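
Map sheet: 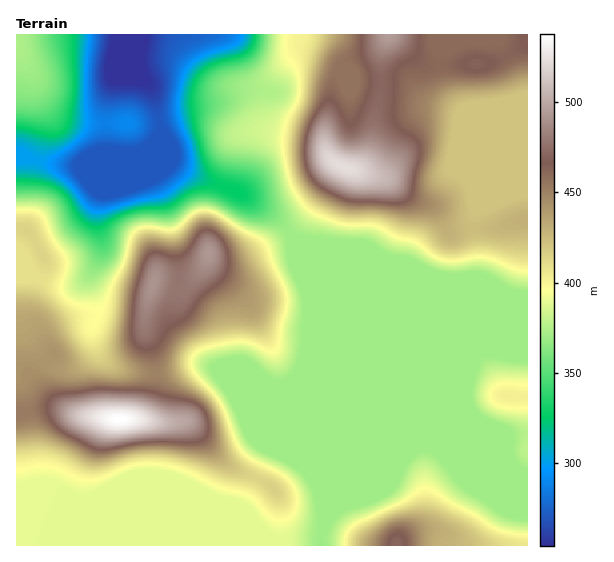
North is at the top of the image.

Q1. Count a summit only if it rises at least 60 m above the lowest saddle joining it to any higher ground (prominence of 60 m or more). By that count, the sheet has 2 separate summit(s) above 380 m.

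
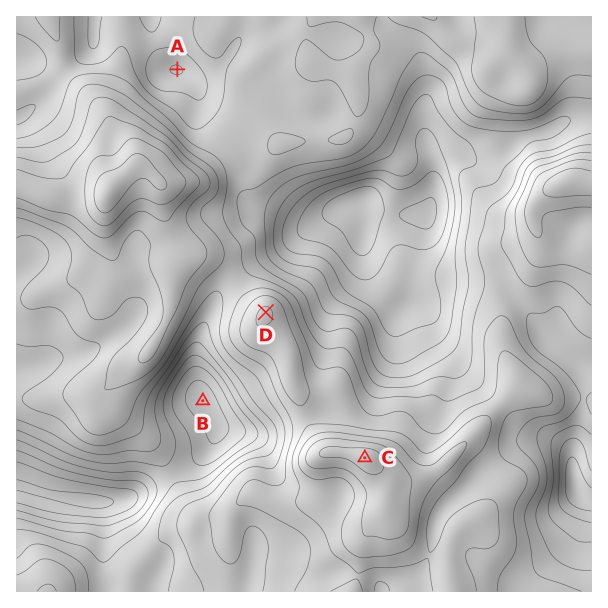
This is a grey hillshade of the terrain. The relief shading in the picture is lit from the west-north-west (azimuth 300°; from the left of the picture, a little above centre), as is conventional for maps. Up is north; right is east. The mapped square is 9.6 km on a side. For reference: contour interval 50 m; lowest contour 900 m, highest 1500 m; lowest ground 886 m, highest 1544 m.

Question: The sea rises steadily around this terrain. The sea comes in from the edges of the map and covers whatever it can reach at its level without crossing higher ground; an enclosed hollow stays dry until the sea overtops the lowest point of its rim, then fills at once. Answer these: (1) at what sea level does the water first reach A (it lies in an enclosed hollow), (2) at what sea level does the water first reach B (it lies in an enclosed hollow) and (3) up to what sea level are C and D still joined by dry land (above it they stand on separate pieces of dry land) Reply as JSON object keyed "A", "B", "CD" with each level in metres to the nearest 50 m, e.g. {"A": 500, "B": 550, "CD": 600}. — {"A": 1150, "B": 1100, "CD": 1350}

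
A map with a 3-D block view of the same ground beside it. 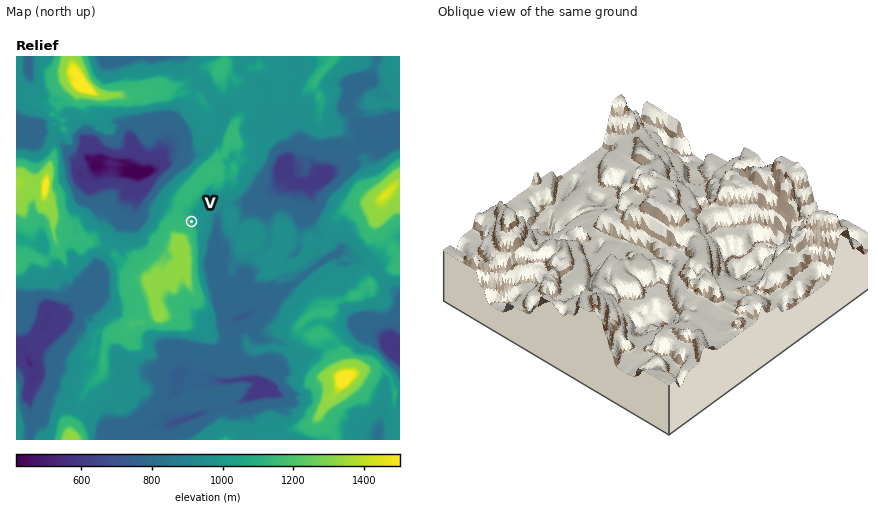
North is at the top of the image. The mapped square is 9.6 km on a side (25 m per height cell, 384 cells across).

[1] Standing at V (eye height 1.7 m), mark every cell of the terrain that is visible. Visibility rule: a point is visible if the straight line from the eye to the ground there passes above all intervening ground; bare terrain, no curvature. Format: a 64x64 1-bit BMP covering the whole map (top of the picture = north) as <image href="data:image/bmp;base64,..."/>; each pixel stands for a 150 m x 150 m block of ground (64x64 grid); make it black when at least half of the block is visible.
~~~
<image width="64" height="64" href="data:image/bmp;base64,Qk0+AgAAAAAAAD4AAAAoAAAAQAAAAEAAAAABAAEAAAAAAAACAAATCwAAEwsAAAIAAAAAAAAA////AAAAAAAAAAAAAAAAAAAAAAAAAAAAAAAAAAAHgAAAAAAAAA/AAAAAAAAAB+AAAAAAAAAD4AAAAAAAAAHwAAAAAAAAADgAAAAAAAAAPAAAAAAAAAPEAAAAAAAAA+wAAAAAAAAD/wAAAAAAAAP/oAAAAAAAA5/AAAAAAAAHAAAAAAAAAf4AAAAAAAABxAAAAAAAAAGcAAAAAAAAAf4AAAAAAAAD/wAAAAAAAAH/gAAAAAAABP/4AAAAAAAH//gAAAAAAA/n/wAAAAAAD8P/gAAAAAAfAf/gAAAAABMA/+AAAAAAEeB/7gAAAAAw/B//AAAAADj/AP8AAAAAOPGAfwAAAAAeOMD+AAAAAB882OAAAAABP5yb4AAAAAE/nD/gAAAABzecP/AAAAAHOxg58AAAAAe4EB/gAAAAD/AAH+AAAAAP8Af/+AAAAAf4AD/4AAAAA/xAP/wAAAAB3AAf3gAAAABaAP/eAAAAAAgBv/4AAAAAAAGf/wAAAAAAAL/HAAAAAAAA/8MAAAAAAAD/4AAAAAAAAH/8AAAAAAAA/38AAAAAAAH8HwAAAAAAAfwPAAAAAAAB4A8AAAAAAADgDwAAAAAAAGA/AAAAAAAAIDAAAAAAAAAgAQAAAAAAAEADAAAAAAAAQAcAAAAAAAAABwAAAAAAAAAHAAAAAAAAAAMAAAAAAAAAAQ=="/>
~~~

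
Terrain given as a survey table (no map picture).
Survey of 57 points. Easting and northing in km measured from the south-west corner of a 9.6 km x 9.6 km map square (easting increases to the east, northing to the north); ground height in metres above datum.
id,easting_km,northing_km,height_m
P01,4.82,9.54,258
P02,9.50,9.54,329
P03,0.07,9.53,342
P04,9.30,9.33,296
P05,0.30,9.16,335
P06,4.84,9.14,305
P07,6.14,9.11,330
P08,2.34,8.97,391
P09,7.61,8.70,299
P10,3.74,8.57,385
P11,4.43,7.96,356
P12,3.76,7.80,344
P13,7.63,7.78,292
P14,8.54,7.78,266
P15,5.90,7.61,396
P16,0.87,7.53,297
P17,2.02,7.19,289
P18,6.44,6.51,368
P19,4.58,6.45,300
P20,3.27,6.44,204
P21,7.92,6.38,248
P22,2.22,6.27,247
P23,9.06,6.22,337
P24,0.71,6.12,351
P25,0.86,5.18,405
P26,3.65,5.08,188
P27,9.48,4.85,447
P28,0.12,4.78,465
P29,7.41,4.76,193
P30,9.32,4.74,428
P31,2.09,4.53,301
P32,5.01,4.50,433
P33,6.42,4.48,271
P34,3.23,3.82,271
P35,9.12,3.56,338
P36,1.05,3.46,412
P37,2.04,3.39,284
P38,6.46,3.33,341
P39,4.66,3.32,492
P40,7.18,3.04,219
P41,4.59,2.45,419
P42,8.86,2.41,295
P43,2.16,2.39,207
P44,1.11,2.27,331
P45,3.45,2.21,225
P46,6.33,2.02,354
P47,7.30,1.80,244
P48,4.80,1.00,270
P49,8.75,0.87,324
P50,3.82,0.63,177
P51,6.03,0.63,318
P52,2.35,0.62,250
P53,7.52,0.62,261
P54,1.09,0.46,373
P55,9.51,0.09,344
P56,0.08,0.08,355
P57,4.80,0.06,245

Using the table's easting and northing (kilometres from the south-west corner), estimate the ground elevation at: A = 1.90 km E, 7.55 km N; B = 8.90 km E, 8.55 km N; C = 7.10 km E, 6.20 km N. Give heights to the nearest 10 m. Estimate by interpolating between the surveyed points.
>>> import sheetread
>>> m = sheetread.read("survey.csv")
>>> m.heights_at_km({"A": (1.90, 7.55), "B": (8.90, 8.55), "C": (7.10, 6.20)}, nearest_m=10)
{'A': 320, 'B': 240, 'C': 290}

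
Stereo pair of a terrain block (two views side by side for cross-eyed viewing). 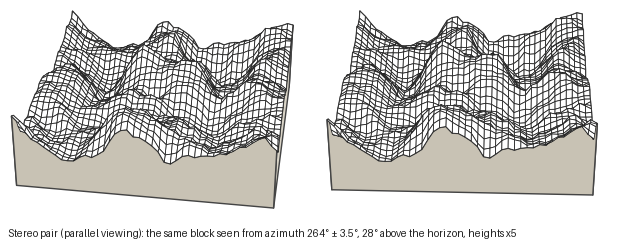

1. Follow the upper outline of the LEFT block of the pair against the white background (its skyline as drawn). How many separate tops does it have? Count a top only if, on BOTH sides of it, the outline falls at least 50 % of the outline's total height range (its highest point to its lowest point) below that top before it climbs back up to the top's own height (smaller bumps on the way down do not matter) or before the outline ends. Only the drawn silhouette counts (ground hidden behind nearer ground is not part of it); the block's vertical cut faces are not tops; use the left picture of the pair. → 0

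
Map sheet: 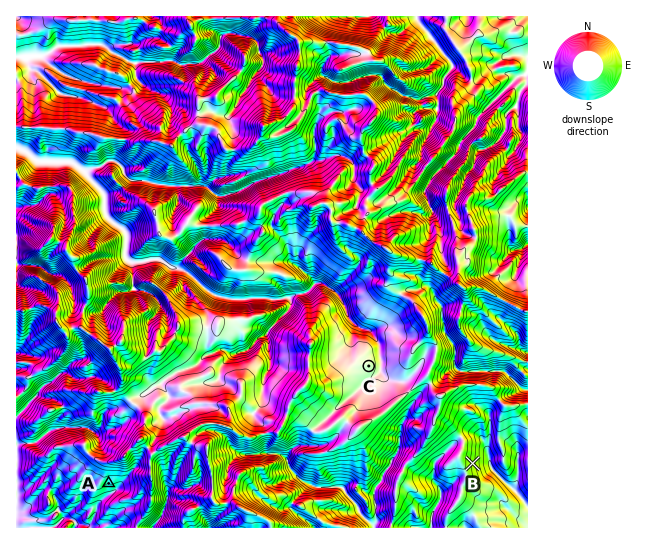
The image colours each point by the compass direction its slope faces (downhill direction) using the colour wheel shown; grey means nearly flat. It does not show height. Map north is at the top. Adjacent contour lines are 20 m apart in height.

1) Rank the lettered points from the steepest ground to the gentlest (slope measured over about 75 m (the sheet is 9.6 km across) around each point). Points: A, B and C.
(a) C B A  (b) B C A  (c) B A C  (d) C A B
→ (c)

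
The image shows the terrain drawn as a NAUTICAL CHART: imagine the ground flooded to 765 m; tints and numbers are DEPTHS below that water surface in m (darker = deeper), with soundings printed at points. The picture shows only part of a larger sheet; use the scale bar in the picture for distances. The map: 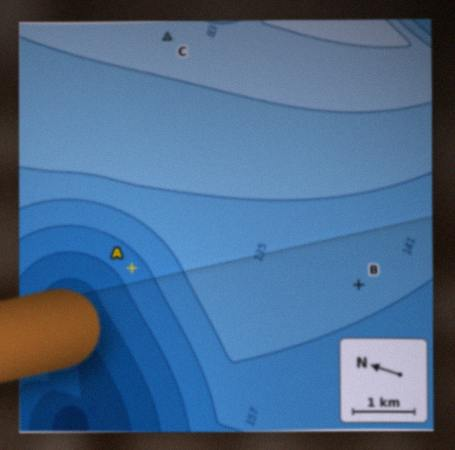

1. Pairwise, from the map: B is lower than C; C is higher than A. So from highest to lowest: C B A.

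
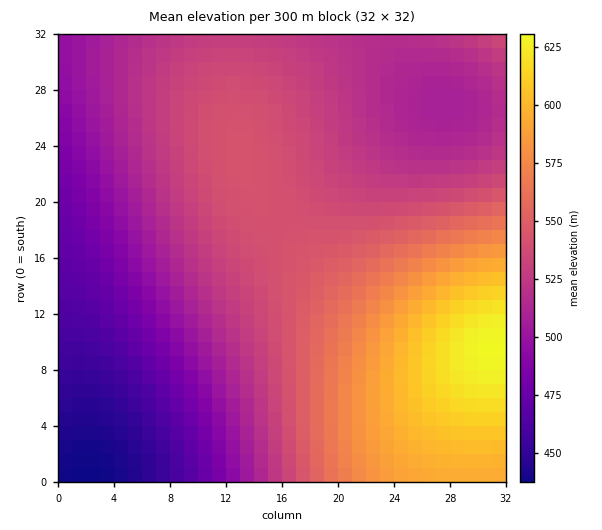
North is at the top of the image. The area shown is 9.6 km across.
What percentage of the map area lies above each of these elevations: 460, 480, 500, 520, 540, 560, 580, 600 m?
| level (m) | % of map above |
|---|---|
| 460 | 94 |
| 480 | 87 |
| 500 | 79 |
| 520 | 61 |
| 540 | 34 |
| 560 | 21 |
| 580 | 15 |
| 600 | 8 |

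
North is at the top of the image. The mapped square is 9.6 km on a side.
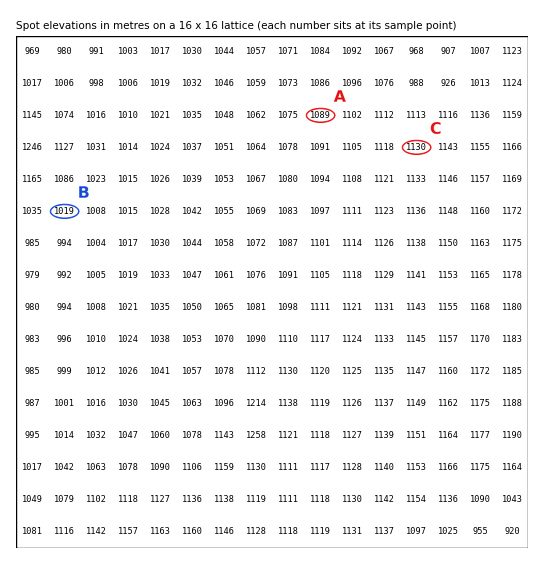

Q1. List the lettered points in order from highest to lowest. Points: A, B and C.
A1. C A B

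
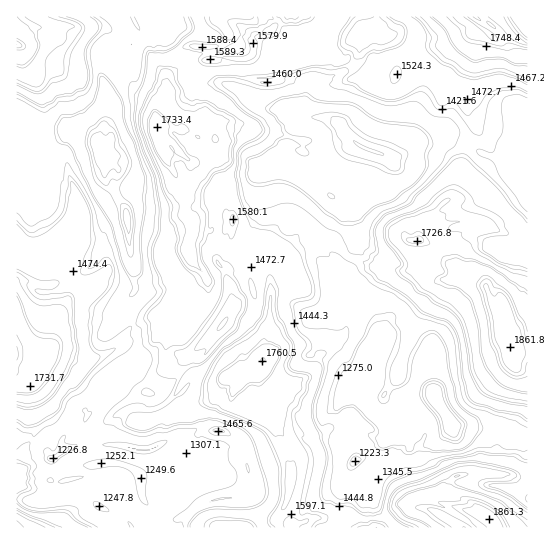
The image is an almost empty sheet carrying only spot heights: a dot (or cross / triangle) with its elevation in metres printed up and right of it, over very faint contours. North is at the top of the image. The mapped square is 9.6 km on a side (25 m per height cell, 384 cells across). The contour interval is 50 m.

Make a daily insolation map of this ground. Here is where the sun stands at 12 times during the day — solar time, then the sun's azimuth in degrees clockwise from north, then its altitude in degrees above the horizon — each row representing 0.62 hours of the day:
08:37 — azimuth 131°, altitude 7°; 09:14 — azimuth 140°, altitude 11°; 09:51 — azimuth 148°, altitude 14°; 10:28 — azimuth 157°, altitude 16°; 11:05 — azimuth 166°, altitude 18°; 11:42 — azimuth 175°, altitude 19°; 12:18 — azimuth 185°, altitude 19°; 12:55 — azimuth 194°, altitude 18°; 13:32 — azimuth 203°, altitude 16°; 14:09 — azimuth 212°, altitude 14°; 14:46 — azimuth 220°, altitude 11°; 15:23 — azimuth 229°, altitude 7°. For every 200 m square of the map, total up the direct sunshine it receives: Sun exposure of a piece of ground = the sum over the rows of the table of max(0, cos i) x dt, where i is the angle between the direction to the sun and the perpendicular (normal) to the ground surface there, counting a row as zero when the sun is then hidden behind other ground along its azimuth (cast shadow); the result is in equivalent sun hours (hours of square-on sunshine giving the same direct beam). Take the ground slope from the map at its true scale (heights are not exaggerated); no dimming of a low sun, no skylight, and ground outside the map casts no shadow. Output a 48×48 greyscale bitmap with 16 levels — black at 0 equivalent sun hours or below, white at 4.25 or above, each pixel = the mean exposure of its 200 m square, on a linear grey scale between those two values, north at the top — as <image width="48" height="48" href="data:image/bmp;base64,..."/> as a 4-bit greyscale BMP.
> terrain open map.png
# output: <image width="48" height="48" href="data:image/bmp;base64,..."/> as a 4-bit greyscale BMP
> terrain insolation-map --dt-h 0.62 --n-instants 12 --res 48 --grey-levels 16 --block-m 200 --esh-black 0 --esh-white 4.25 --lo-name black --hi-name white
<image width="48" height="48" href="data:image/bmp;base64,Qk32BAAAAAAAAHYAAAAoAAAAMAAAADAAAAABAAQAAAAAAIAEAAATCwAAEwsAABAAAAAAAAAAAAAAABEREQAiIiIAMzMzAERERABVVVUAZmZmAHd3dwCIiIgAmZmZAKqqqgC7u7sAzMzMAN3d3QDu7u4A////ABMQQgRmd2d2RTMyOIZpyGru2v/sxFt0QgAAETI3dVZlIQAAI2YwFFMAXMmmFoYxEAAAE1eGY1ZlQQAAAjd0IAARNEQREAAAAZMiRWZmZGZmVDERFFeHUSNEMQEkMQAAE3VTQiNWdGZmZVZlR2Z4hVVlMAAAAxE2llZWeEIyKoZmZmZmd3Zod1FFQgAAABIhEwNBNqqZlUZlVnZmlpRmZmZEQxAAAAAAEEWJRGUhJlFYhmZ2mIdTVFdyAAAAAAAAAmd4iHeqrLuHd916m4dERVUyAAAAAAABNO/Ih3d53N//6DTf6XZFFFZiMyIQAAA0Vpi+h2ZpUzV3jO/7d3d1QTURNEMgAVeM3f/olmZSEQA2e9mWZninUwAUhUQQOd/t//+8u3ZlMiI0Vnnad3epdjJFVlQBeJv833fKu6ZmZmhmZX18+2ZoiGVVTLeamIqeuXeKqKp2ZmmEQzNne4QTd4ZWVod3h5jK/YZpinu3dmZhASETZ6YRN7pmRHdmd3mKeGZniGJad4iIMREQJWd0N3p2Q3lmh3iIZkUiVWIiZqqJhCABEBNDNHe2VGqIiIeXZVIBRVZVVnZmdiEQIzMiVVaYaHfcind2ZVJFVWdmZoZmZ1MjFTRFVmZ8uHe+y3iGU1RFVmlmVSVmZnQ0RVRmZmZpqXy66IiGRDIAFWumMzJmZ3VYNnfMdmZniNrMiMhlNDREFGanVVh2fKWHZEZmZmZo3pyr7YgwISEiVTR3Ilh2qkemc0ZkVmaMqehjVmIRASRWZlEkE3h6xCZ3ZmZkVmd2ZWd1dUIAAGZmZoQjJWd6dHh3ZmZGZnUiapdlAAAAE2ZmZndDJUZlaGZ2ZmQ1dmVWm8+0MRESREAlZmVjFERneHiWVCA1VlVXdiAlZWiYVBABVnUzI0aYZ1aVACVGVBAjIiJGZmVEVDQyNmQjRVZmZFQjIzRlMAECEAFGUxETQWZUVkI0hWindURDVWZTEUQxAAADeFNFI2ZlVSIlVVmXeFZkNFQRNVVDEAARETZSNWZmUiIBRXmYepdTAAAUVVVUMhASIlUiVmZmQzMhJqu3yM6GIiNFZVVDECEhRlEkZmZWYzNDWLydVXiIlmaIZkEAATJTEhJFZmZ1MzNGebhkJWabrZZmZSEUeXREMTVmZmZ0E2RFi6dFh2Z56clUZCW7l2WHZop2Zmd3RXp4mXZUNWaHZUNEUkuHmr23d6d2ZmZ47IindkITVlMiEhRWacif26l5m6h2Znz7ichmdDFDEhAQNmVnvd7YqoeN+4mGZv67/ZhqZCVTABETV879yqrf3P3Ih3jLm/vLmaaJUzVTRSFIq7l4Z6+neXq3d4iM75d7t2e1VERFZqzMqK7JmlNWZnd3ff//+/t3dkVVVGIUa+3up3ed7Mc2ZFZ6+s7M/6qIl1RVVSEnp0EBl2d2dzEBJGacjbnOqkVni5dlVSABIieGaXZmZkIxADZmqc/86jR2eop2U1QhEmlUSbh3Z6ZUQ2apqHg3USAkITJGRmZUiJW9YX/9d4yGjqy9rZOHIw=="/>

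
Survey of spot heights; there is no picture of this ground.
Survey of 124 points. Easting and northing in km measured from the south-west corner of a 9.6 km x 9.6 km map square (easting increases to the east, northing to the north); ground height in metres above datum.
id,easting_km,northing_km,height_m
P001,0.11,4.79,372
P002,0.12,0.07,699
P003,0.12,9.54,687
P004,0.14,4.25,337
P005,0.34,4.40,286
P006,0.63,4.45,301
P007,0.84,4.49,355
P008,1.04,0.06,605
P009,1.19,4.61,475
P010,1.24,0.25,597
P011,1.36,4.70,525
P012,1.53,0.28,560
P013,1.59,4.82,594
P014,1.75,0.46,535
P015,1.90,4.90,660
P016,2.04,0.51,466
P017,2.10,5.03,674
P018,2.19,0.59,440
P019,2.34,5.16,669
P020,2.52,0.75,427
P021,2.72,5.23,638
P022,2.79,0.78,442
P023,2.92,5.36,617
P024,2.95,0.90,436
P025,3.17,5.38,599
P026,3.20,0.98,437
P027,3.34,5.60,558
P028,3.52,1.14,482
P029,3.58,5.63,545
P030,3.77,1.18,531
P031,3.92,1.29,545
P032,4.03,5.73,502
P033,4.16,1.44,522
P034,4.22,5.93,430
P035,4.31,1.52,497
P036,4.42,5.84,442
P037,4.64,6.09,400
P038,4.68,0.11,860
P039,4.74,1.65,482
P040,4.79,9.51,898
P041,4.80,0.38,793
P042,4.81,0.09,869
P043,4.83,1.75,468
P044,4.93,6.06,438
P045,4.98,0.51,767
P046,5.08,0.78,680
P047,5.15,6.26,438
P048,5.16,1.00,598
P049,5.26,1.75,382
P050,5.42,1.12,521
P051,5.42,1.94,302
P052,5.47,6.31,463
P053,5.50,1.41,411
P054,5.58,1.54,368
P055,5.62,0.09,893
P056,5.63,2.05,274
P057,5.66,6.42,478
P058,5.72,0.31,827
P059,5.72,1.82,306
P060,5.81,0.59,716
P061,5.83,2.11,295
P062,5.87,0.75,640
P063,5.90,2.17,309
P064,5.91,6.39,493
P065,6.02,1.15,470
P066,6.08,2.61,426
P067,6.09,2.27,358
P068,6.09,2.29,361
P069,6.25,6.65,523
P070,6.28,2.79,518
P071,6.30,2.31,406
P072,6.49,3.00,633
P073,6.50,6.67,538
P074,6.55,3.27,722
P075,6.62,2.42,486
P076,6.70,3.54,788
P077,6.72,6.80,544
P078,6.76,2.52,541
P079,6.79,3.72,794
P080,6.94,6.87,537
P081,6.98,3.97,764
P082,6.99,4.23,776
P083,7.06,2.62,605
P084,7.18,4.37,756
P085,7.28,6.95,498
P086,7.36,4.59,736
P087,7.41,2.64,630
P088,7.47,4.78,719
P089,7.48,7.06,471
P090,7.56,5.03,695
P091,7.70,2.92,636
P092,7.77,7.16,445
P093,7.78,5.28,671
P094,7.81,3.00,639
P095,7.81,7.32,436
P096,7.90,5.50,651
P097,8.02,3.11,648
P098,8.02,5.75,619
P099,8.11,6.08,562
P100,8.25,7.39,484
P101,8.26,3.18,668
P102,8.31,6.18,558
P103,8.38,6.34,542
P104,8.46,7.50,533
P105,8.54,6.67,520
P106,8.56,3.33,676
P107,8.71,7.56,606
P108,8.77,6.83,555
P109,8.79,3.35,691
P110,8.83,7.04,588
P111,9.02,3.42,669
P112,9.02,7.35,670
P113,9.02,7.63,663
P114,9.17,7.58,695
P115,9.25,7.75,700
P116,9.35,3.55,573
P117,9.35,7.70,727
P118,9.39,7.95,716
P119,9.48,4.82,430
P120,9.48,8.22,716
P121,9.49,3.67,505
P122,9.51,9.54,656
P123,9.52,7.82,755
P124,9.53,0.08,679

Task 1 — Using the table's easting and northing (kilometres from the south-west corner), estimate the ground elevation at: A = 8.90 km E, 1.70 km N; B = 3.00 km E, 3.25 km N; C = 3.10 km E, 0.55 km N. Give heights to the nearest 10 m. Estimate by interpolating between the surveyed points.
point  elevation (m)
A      780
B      710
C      500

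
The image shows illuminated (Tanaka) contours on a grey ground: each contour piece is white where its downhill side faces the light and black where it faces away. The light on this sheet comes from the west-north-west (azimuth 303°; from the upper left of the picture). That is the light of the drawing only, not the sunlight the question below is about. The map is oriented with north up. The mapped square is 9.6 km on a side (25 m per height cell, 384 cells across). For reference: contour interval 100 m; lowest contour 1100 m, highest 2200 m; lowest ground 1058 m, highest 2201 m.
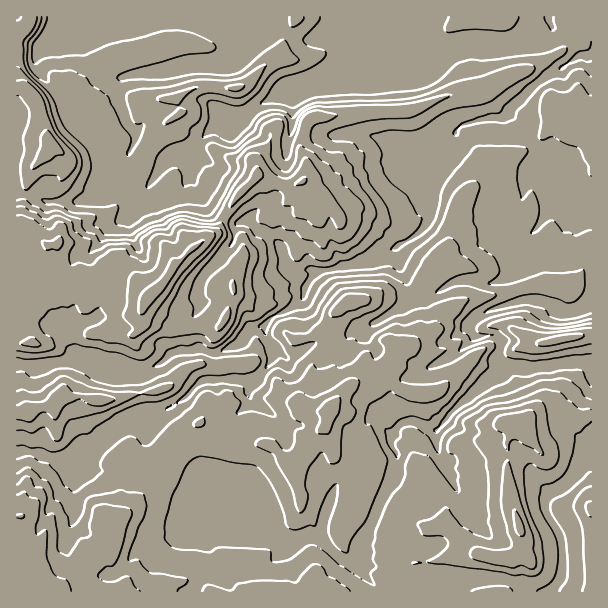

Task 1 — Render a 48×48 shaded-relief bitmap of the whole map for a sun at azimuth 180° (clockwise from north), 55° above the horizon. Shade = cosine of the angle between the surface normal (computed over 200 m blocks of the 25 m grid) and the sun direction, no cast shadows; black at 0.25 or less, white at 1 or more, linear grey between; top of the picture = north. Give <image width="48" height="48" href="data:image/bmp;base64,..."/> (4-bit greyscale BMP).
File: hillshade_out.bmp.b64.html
<image width="48" height="48" href="data:image/bmp;base64,Qk32BAAAAAAAAHYAAAAoAAAAMAAAADAAAAABAAQAAAAAAIAEAAATCwAAEwsAABAAAAAAAAAAAAAAABEREQAiIiIAMzMzAERERABVVVUAZmZmAHd3dwCIiIgAmZmZAKqqqgC7u7sAzMzMAN3d3QDu7u4A////ALuom6hoiaq5iIVEaJh3es7t3Muqvf/LqruonMuYmZmZiYdmeIh4m7zd3d7u7/7LuruYm83JmZmaqqqqmXeau7q8zd7u7uurusqpmbzLqqqru7u7upm8y8u7u7uYi8mrurqqmKzMu7u7u7u7zLvMy7zMzLlonLecuruJmKzMzLu7u7u7zcy7zKvLvKirvHasy6qImIiavMu7u7u7zty7zJq7q5q7u1i8u3eHmGRorMy7u7u7zcy7zLirqpu6uWq5iFVnmGaIrNy7u7u83bzLzMibuZu6qJvKZUVZqpmZq9zLu8zM3b3cu8qrqLu7ub7tlVaLu7urqszMzN3cu93su7uqmMzLu97syKvOy7q7qbzM3d3cmt3cu5qZiszMvO27uu7u3cqqqZzd3MzKmb7LuoqYeIq8zduavP/u3t2pmXrNyqqYuq3Myq2puEibzMqbze7t7v7sy4aLu6eKzLvcu87d7WNWZ4mru5m97u7e7upoq5abu5iqvd3u7cQRASaZhmVYqGV6ve2lVmeKhnVazdzLzMxiIyNndXdTRDNFZYzKqaxmVphnu8y4ec3ZZTI0Z6umVpvMyVe9zN2zVpqXiay7p4zcq6mHev/tvN7v7bd4p1iWmXmYeJzdynaszv/+7u7c3v//7e3d7IV8zKqpdpmru5M5zN3u/6mb3d3e7e7u7cqaqavLl0VYqpdYynMRN7q83Lqs7dzLrL3qRFnu3YRGirynYyEAALve3cur3cy6ms3chUWe7tqGZ73aYzWKlbvN3My5rcy7u9qruWQ1iaqalmm7uqvd28zLu7y6iczLu7mZi5QQAUV7zJiJmbzLvMzcqqy5ZrzNqKqpnMtiABR4vcy7qIqpm7zcuXiXWJzc15qpzu/duGaHirqZu6qpmrzMuWISaHjMy3d63v//7cuFaJmZvKqqmruJhlEAIiZWiVSN7e7u3d23R5qqrMqqqaYzI2dkEAAACIjO7u3dzMy7d6q7u8uqqkIgFHmpZBAAGt7M3dzKqqqrqKu8yruru0aYmIirmYRGVe7s3cuph3mruZvMy6u7zL3e3LusyaqJc37tvMqYZomruYq8u7u7zM7t3Lu7ypqalkrJWKiIeJq7unmru7u8vKzuyqu5zJmaqVd1RXZ4iqu7vIiavMu7vKncVqu6rdu5piNYh0VXiru7qqiJmrzMzLmkJ6u7nO7aUxBbp3eImszdy6mJmazd3bpyerurqt3beGE4lszd3u7u3cuYiKvN3bt1q7usy73LvdcQMlm83e7u7u3cqKvMu8xXu6qszLu77/5yRAASNEVove7u3Im6qcYpupmod2ed7u3LqmREMzMzR7zN7sd3iFBJmaq4ZUNGdVrN3cu6qqqYZFd5zdxlZyF3eKzdzLl2ZTS97tzLu7u7uYdlaKu6VViHeIq83d3dzKZry7u7vLu7u6mYdWjMqXuqqpiImrzMvMqIqaq7u8u7vMu7upmK3ZzMy7qZmImZmruqvMu7u7y7vN3d7cuazK28y7uqqYiJmru6vty7u7zLu97u7cyrzA=="/>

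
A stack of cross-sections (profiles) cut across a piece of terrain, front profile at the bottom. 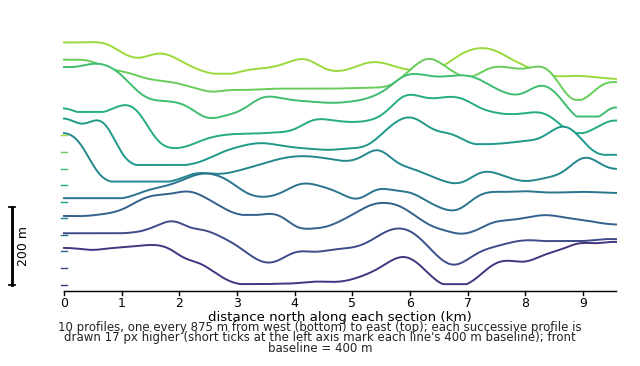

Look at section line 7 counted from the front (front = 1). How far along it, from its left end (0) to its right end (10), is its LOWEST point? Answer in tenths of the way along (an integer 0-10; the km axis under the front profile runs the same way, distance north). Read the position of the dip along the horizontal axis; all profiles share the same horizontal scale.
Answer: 2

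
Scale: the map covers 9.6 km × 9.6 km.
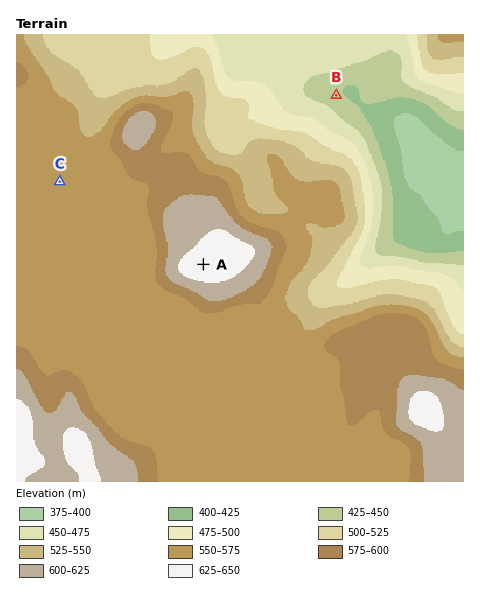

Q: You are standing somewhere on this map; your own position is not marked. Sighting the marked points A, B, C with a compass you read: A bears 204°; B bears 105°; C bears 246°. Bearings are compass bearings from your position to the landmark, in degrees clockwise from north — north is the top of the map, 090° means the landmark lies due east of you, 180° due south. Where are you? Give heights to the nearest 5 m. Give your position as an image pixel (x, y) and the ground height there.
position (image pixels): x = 285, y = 81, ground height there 465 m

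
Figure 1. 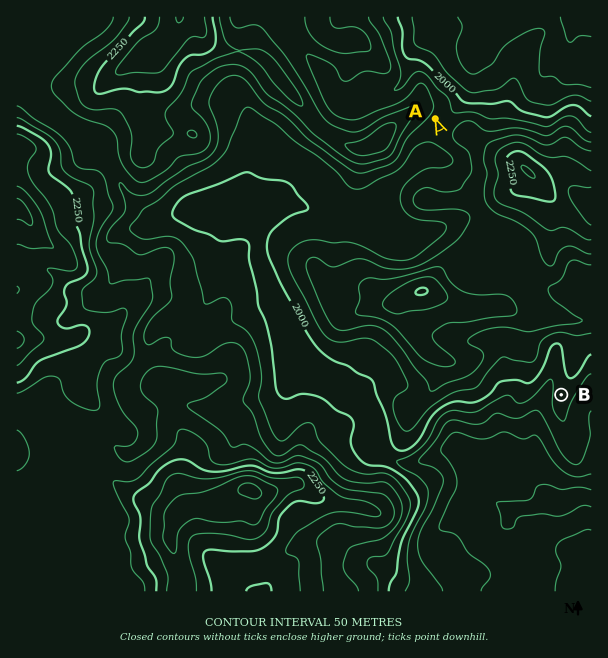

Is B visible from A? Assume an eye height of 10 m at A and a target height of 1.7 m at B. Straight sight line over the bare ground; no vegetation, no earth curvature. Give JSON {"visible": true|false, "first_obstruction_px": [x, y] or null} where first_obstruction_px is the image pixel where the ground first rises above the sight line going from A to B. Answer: {"visible": false, "first_obstruction_px": [459, 171]}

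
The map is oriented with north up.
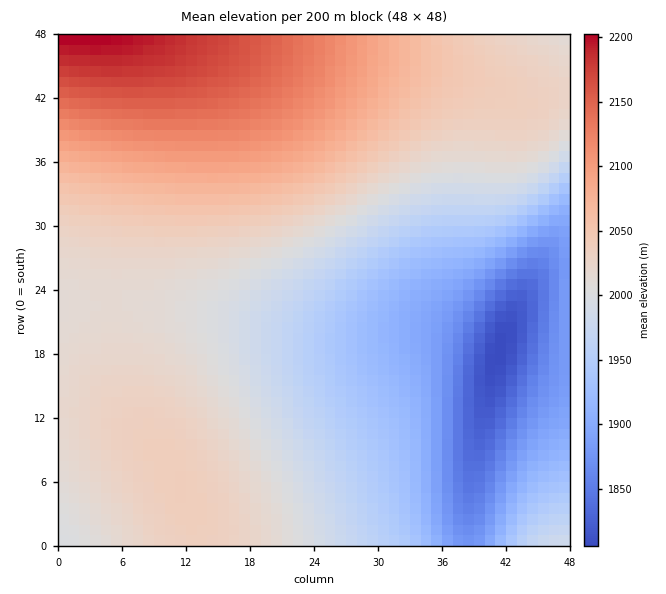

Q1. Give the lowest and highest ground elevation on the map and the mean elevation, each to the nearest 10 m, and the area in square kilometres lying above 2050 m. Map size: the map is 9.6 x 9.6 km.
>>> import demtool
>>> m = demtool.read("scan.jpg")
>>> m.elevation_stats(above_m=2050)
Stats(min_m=1800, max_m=2200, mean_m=2000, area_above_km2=20.6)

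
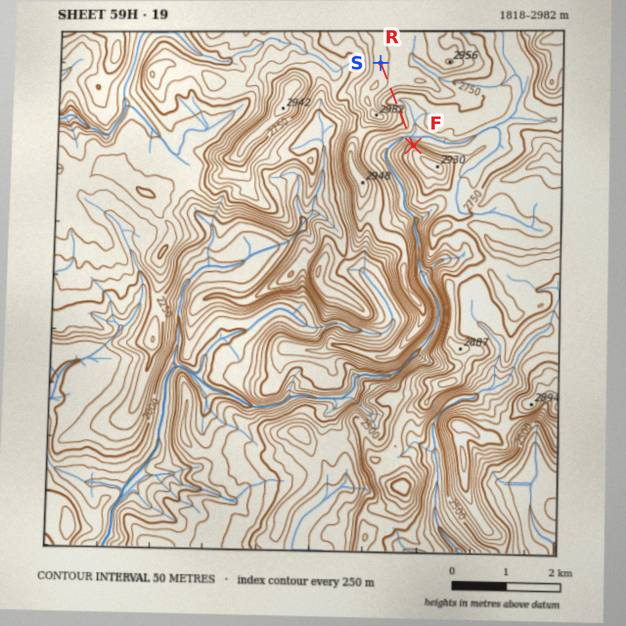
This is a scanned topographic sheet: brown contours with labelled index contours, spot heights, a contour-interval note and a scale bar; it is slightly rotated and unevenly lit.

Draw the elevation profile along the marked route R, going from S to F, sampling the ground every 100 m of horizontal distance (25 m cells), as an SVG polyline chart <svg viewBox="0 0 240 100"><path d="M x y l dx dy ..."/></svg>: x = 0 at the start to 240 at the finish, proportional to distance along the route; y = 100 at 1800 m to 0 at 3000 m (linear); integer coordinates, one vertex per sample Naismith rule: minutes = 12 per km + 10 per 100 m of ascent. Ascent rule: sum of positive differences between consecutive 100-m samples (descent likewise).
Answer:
<svg viewBox="0 0 240 100"><path d="M0 6l14 0 15 1 14 1 14 1 14 2 15 7 14 5 14 1 15-4 14 0 14 1 14 1 15 2 14 4 14 4 14-8 12-7"/></svg>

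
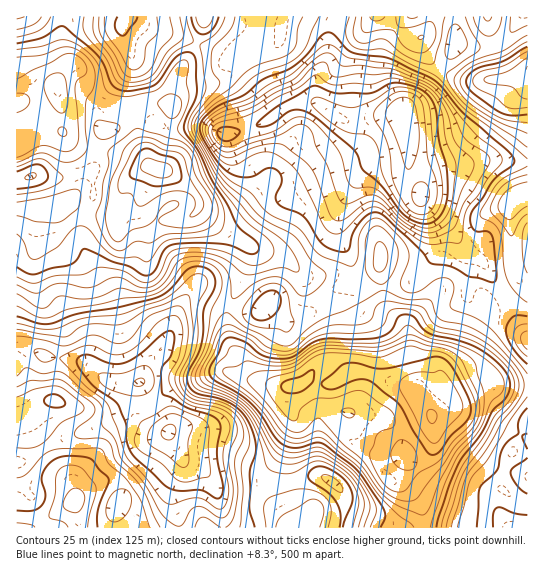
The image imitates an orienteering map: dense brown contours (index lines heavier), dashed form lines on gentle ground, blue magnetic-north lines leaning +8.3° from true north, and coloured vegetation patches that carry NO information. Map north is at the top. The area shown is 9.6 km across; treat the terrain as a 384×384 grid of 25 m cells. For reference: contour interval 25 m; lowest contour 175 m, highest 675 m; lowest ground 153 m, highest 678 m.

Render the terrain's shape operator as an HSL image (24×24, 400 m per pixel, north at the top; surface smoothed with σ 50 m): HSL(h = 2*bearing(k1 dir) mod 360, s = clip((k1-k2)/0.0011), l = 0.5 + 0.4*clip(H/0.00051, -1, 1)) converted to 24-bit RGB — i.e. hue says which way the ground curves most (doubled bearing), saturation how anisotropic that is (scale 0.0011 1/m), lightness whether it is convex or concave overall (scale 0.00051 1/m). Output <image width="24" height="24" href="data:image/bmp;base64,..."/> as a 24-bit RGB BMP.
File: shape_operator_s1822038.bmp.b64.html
<image width="24" height="24" href="data:image/bmp;base64,Qk32BgAAAAAAADYAAAAoAAAAGAAAABgAAAABABgAAAAAAMAGAAATCwAAEwsAAAAAAAAAAAAAmFie3EbPl8RxgMFTI0pe1L5/SrKwUDGDj9+UOhOFy0V0bKmKd6+BxImcnoXIBiJgtolMvEgZla9C6eeKOllvQWOAWrGdWppof09rRHRkz8ql0ZirIyxij/aKRi+aQompxsFwIQcsw6Vdobx9YohjcMCF0m2vMAEyeh8TyvSWhNKo0b2IVpWEK01pW4VPhUBJb02WgIS4o8Cdp3uAf7zkadzWljuVQ1V0g0g8SxhimMuMwINomXsoY4IHMgEEMBAXh++quO/JwmSz2JliqZ5bH0RLQ4aSepC0R4pDJqE0da9aw3aZtM9vMi5PiIBchC6DfF6QPWyxfLJ9shNN6HdLtIs+JA93tfjwjO/InoRfXDRX9MmgrWRUQ4plJnVZM2BRiYSXn5ZpVW8rRYYf0pFMiTZtS10oLU8xhHBCP202QxMfqTwu5OPBt7njJJP/ftnCdHmRo2SYgDuR4+i52nmzg8iDLGp4HqGen3KptnOemrjas9rvPTjNqTbd4oXUXw9bh20QJiMNNTYVZehxpeibqHpURpEsYWo8fWxOYjk+ZLdsnMiWyJPC6snnyCDAHXtNc2+9oLHZjtCaiUg0aBMTOF0cvB9xmQH/+dL0g2TmtfX/oOrzu7PkrIHImn3Ublm6UHqPcZvGn9G/iWeSpd6TqSes4p3Ng5DibclBaG4up3AYVRMmpG9GR41cHq+cEF+swJrq5tL5csvZcvTxPFfs/7T1iG/Lm5rciKTlaGK6ZqherY/Lqd6ZWCfAyvDfhkrFaj8XZ1EeyKdIPGCAq7GZia6IK3ZfGzhHNGY17uGTxu/SdX4xFCQPLZ0b9M+ZSzrosSfLsjjWs+3Iadbaz3HLpHTKr1QxWTggpFevi8eRcppETWg8dJtEn6tNeVNKECY0UpxeiP9Nn7UdbSJcqTxuHHUakqAgdWQ0XEQwYXc31vZ6K0AgcVopjEYsrz8wpBRiaq6fhL+WuVvEmoe4a5WuxTQ5cJczCXBoL8qw0pZ844c3DiUXik0spLhTRpJKXpR/WXWnXuaJxTk72SNpRndCjFVgoGefskuvpbp7hn5SWIVjhaaJh0WCw1+m4OvYLo+mDiUfhn8u5IllmUB9J5uCls6UYpetR32BmUgjhsUYIkUpt7Fjr4LBX5WojSeJj9yIpqG8mH+7haq9lEOevj5iT86q49GhcSBaQClGLZc5nLtmosHMW7zWecWpYnSudSep0XmK0sKoS4K1R6eoj2xZgU9WUDmIz+yYl6FkkopriolTWSx46OW7SFuZ2mNpqDyma7S4W+Hdh+PfoL7Udna+oHR7S1JuSiOPwtewvOjObJ/xeCDv1D20tHNOSi9y2+54faWok36eo2+uI2C84tunrV2xPJ6yoYPq6sXrYeLMU8SvYnVTe0lJq21ZUYB/IFV1yua8rO6iJRAvPBA0uTJ67afTpFXY5cJllH/hun/cypbGIzJ12JpnlFlUul0/IFIesfuucLfhkDKmiDxcc3xXkKhzgWqFL354hutHy0cSOBMsFhwphr5OQpWO1q3V8cLsFjMAVkkMiJ8hOE2GP2255IfJpa3eu+7qc/NxGBKHgSFxp3GMl6yxf4qejXCEXH90j7I4iTM0cjyPKypwisplO3pdSrQ/votMpHbnJ6i1kciAM5S1Mny6h86zpuPX4K7H1fbcDQAznVPNx67Vq3J/ildWjpx4dWenqo6Gb3OYMiN8oFCjtaddenpBXl4ihnwiuHegZ2+/x9iyLlVvI0cZcNkXfUEUyu0AZ08AKQoPIkwCN2wT2EqOrqrTcb3NhTB3sq9wlWWWLRhTkGuPtXx4mENOlHVEW7JHXKGEilpqttR8UyWDg5/VZHfVaziu+efS8BOaHzFvR5UsGmoSBlcJwtQaRAkPjoA4srcpRlAmKCBAaDU2pzkfvYlTntrViInLuFu3snbDx5xgP7VpDO+mNUrj5Uz37LJ5zW/ZtXz2kZDRrWm3XI81F3Eemj1edJFXu4twdSlGJBQPGm0qm93p0Nzrcse7bIK0bIeodn223Hu0wOzhS5+oEBIjIks5/NbPb7OdSz52z3a8w2bJwpGhNp9/GXCVxVxqiWFFniGljLDdmv/qANLyp+HtvI/z4ZLunnKweFqhsuOSvXxIiCl/XTODOpqIodMk/yEDOG0+V4FhlGKpzKPD3KPeDiGA1WXBlcrLM07Qw9vik9qACyUqdGoLG08CKqE5amRLsVxFzKAy0dAzLB5BW318dlNebTJj/tCzOtO2VoeeVWGNsqKCpG9tMlCoLEjH66CqNuivOqnX8aOpHAxOv59/kNiBFXJT"/>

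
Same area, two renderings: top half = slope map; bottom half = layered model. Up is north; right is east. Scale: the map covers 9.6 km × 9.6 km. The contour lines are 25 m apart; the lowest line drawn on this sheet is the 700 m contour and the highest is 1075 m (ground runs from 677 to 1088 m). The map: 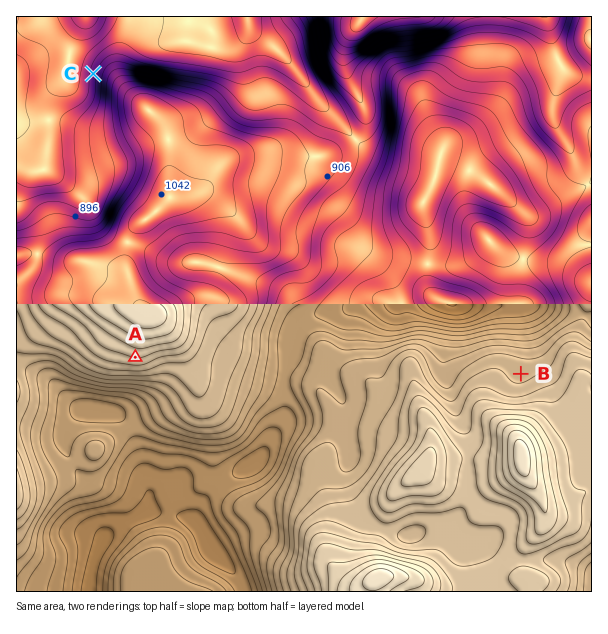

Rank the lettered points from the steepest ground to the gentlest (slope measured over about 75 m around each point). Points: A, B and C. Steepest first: C A B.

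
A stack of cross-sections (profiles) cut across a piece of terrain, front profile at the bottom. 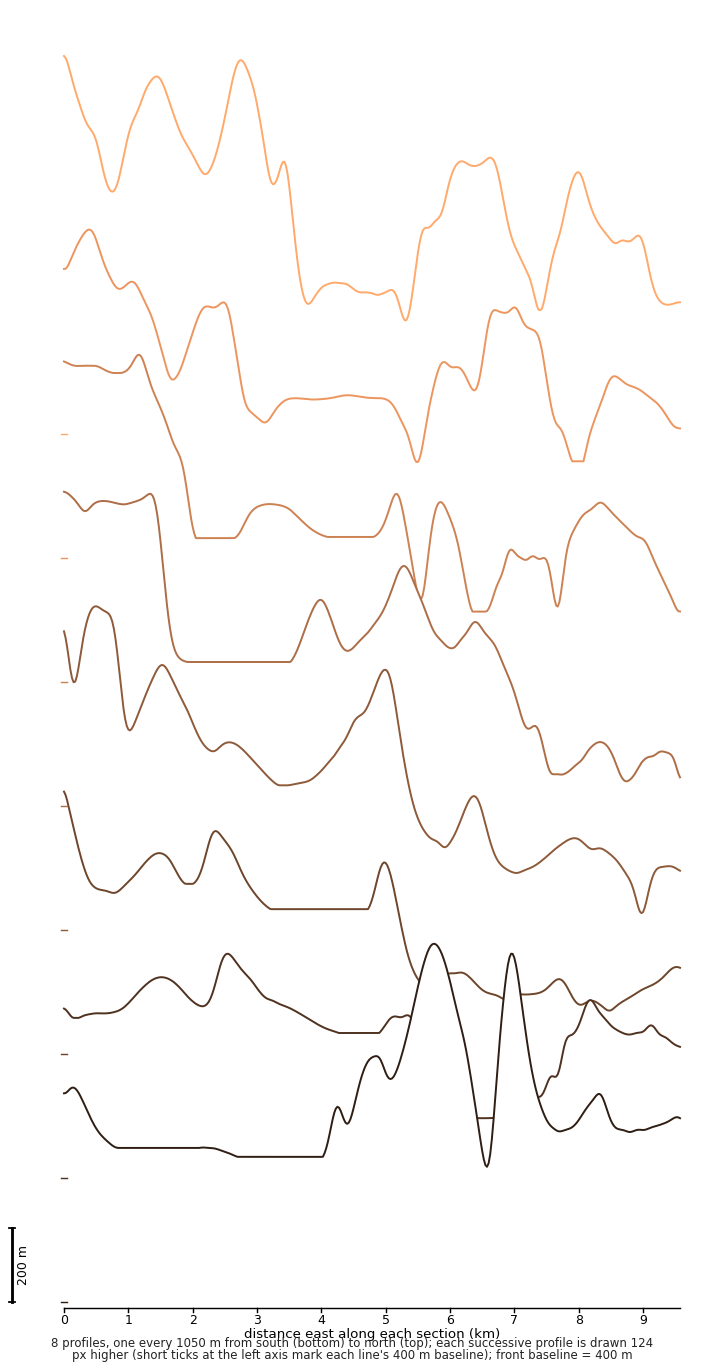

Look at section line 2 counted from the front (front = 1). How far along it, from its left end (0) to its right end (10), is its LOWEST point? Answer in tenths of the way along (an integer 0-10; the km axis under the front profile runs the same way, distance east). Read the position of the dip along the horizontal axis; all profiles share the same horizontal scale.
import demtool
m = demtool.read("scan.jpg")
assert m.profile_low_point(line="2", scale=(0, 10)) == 7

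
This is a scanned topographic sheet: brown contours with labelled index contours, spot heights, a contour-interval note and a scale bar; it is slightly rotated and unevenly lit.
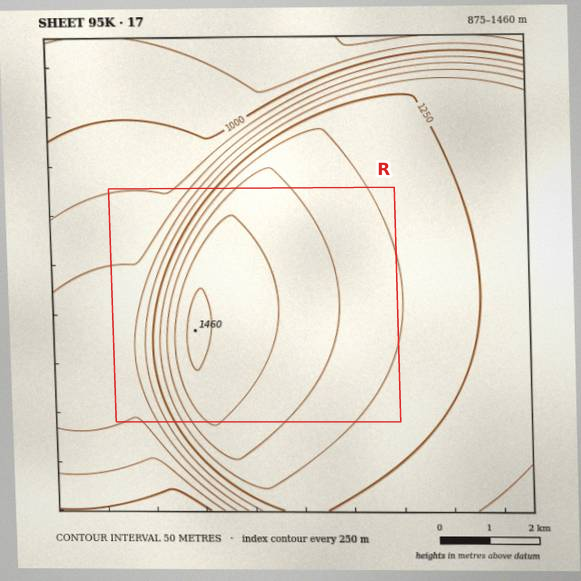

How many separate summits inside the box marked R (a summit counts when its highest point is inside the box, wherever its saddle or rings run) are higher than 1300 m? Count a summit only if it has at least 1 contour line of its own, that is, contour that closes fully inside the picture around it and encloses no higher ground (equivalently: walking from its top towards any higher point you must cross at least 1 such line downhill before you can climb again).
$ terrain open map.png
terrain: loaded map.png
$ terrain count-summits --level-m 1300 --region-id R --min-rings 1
1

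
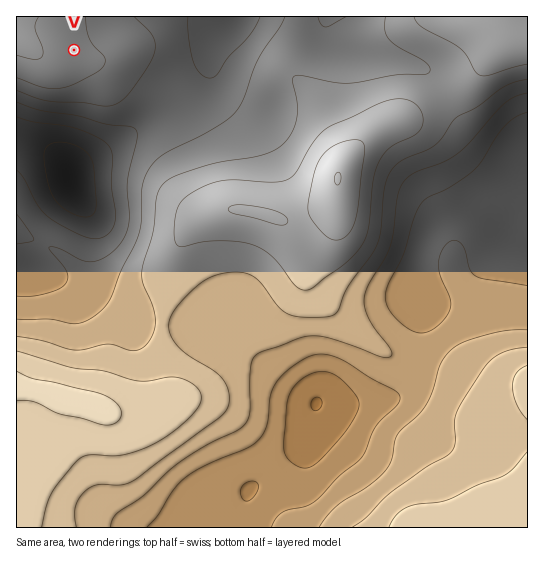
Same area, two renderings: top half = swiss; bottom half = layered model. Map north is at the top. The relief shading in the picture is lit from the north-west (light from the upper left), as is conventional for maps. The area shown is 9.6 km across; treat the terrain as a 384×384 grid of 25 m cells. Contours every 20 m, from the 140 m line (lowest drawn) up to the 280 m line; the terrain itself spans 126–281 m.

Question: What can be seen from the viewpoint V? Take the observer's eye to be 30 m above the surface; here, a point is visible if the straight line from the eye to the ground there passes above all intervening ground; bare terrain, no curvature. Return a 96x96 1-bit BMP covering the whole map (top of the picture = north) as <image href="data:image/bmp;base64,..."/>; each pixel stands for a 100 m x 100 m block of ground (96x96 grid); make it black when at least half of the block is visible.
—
<image width="96" height="96" href="data:image/bmp;base64,Qk2+BAAAAAAAAD4AAAAoAAAAYAAAAGAAAAABAAEAAAAAAIAEAAATCwAAEwsAAAIAAAAAAAAA////AAAAAAAAAAAAAAAAAH///8AAAAAAAAAAAB///4AAAAAAAAAAAA//gAAAAAAAAAAAAAP8AAAAAAAAAAAAAABAAAAAAAAAAAAAAAAAAAAAAAAAAAAAAAAAAAAAAAAAAAAAAAAAAAAAAAAAAAAAAAAAAAAAAAAAAAAAAAAAAAAAAAAAAAAAAAAAAAAAAAAAAAAAAAAAAAAAAAAAAAAAAAAAAAAAAAAAAAAAAAAAAAAAAAAAAAAAAAAAAAAAAAAAAAAAAAAAAAAAAAAAAAAAAAAAAAAAAAAAAAAAAAAAAAAAAAAAAAAAAAAAAAAAAAAAAAAAAAAAAAAAAAAAAAAAAAAAAAAAAAIAAAAAAAAAAAAAAP/wAAAAAAAAAAAAD//8AAAAAAAAAAAA////gAAAAAAAAAAH/////AAAAAAAAAB//////gAAAAAAAAD//////AAAAAAAAAD/////+AAAAAAAAAD/////8AAAAAAAAAD/////4AAAAAAAAAD/////gAAAAAAAAAD/////AAAAAAAAAAD////+AAAAAAAAAAD////8AAAAAAAAAAD////8AAAAAAAAAAD////4AAAAAAAAAAD////4AAAAAAAAAAD////wAAAAAAAAAAD////wAAAAAAAAAAD////wAAAAAAAAAAD////gAAAAAAAAAAD////gAAAAAAAAAAD////AAAAAAAAAAAD////AAAAAAAAAAAD////AAAAAAAAAAAD////gAAAAAAAAAAD////gAAAAAAAAAAD////wAAAAAAAAAAAH///4AAAAAAAAAAAH///4AAAAAAAAAAAP///8AAAAAAAAAAA////8AAAAAAAAAAD////+AAAAAAAAAAD////+AAAAAAAAAAD/////AAAAYAAAAAD/////gAAA4AAAAAD/////4AAD8AAAAAD//////AD/8AAAAAD/////////8AAAAAD/////////8AAAAAD/////////8AAAAAD/////////8AAAAAD/////////8AAAAAD/////////8AAAAAD/////////8AAAAAD/H///////+AAAAAD8D///////+AAAAADwB///////+AAAAAAAA////////AAAAAAAAf///////gAAAAAAAP///////gAAAAAAAH///////wAAAAAAAD///////8AAAAAAAB///////+AAAAAAAA////////gAAAAAAA////////4AAAAAAA////////8AAAAAA/////////+AAAAAB/////////+AAAAAB/////////+AAAAAH//////////APAAAf//////////A/AAD/////////////gAH/////////////wAP/////////////wA////////4D////4D////////4D////8D////////4D////+D////////4D////+D////////4H////+D////////4P////+D////////8/////+D//////////////+D//////////////8D//////////////8A="/>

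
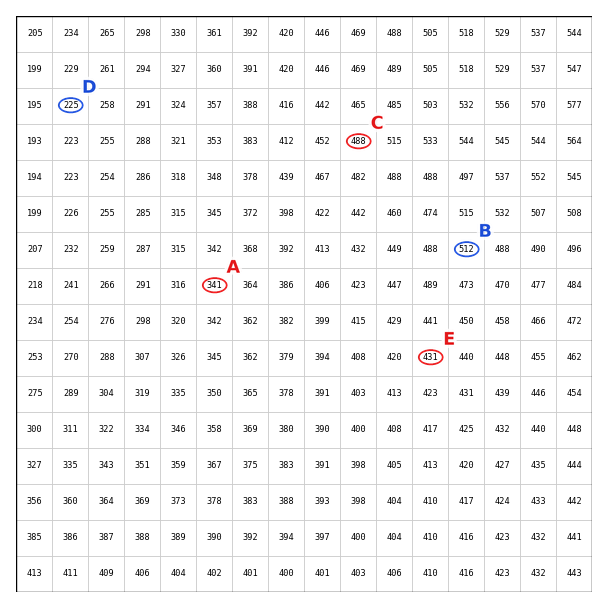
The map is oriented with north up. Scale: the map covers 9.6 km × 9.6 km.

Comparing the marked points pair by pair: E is higher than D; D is lower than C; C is lower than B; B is higher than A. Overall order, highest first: B C E A D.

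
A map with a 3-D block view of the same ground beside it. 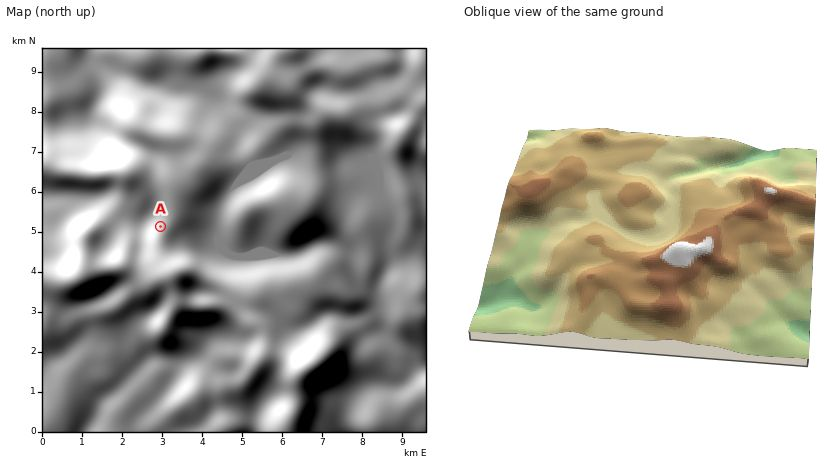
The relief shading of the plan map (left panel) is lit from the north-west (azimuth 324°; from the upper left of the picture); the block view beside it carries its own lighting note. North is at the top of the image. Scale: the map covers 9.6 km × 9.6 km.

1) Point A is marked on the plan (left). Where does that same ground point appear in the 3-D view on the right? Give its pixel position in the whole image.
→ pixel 638 261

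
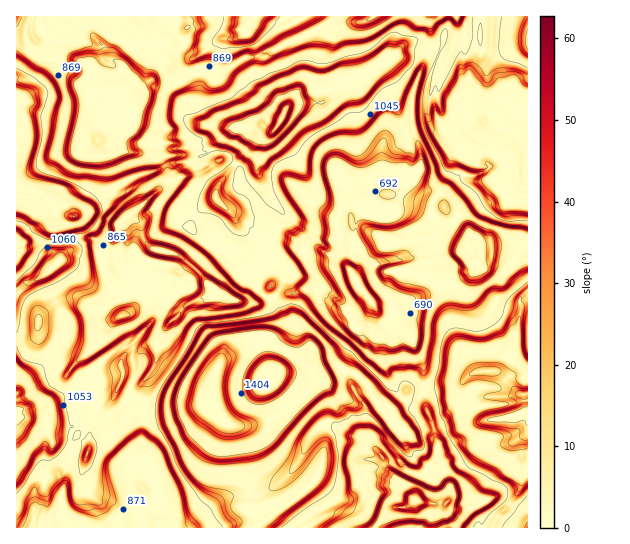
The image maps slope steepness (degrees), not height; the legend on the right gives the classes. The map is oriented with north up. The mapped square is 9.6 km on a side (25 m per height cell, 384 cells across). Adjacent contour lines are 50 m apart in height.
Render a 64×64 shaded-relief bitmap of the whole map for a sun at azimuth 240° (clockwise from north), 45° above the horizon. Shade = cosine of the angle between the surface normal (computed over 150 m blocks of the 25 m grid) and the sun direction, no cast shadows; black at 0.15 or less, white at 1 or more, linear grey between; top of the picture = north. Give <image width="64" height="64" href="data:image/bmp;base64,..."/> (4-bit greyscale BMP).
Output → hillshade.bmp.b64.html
<image width="64" height="64" href="data:image/bmp;base64,Qk12CAAAAAAAAHYAAAAoAAAAQAAAAEAAAAABAAQAAAAAAAAIAAATCwAAEwsAABAAAAAAAAAAAAAAABEREQAiIiIAMzMzAERERABVVVUAZmZmAHd3dwCIiIgAmZmZAKqqqgC7u7sAzMzMAN3d3QDu7u4A////AHiaqqqruqqqqqq+7KvuypdoqqhnqpZqp0IUhVyJqqqYRpqqq8yqqqqqqs7rve26qoaKqph5mVWGMkeHnKmJqpolm6rey6iJqqqq3sq+7KqqqWeqqYeJVGZVi5rNuJmqqke7iu66hniqqqvuu97bqqqqp2mqlUh0aEbeut3KvNu6mbpa7al0WZqqrP7e3cuqmZmqholzWZRHet667s3u3cp4unntqWNpqqqt/u7LqqqZmaqoV2Jpc1nN7pbf7+zO7Caam8upU4qqqr//66qqqqmZqqlUQXmFfe3Kq87tze66RXqqurlEiqqq3/+7u7u7qpiaumMSiZe93Kmr/s3u26qFWrqsuFWKqqvv/c3cuqqqqHmrYwOZie7rZ5397tyqqqdqqKyoh1iqrf/97su7uoaIZ6piFIqc/9uUbv79qru7iZuUepmadZrP/+/ru7u6qFZlmWNUaa7/6UGP7+uqzbtGmmN6qaqoa+7//8zdypmadVV5Z2R6z//FA8/uy7vd3VV5c2qqqqqrzf793u26dnmWVViZl3vv/IAnzv283dzMhUlzWqqqqqqt/v7uypU0eallVpu6u+/ZIVbe7M3bqqpzSWJqqqqqqq3u7uupQViaqpZXm5ms/qQFWu/rqod4mkJpQnqqmZqqrd7u2qcUl2eaqWarqnzqYEmM7tqqmZq8FIUEmqqYi6mdzdzapSdRSIqqp2iXnbUDmqveyqq7vMpHQEmaqpaaqIu8zcuUNzOJmrqqlDfMYDqpmt7Kqqu7hYYUmYqql4q3irqtu6VHRJq7y6qBOrcBapmK3cu7u7l3USiXmZqXe8d6uqu7pkdViq3sqkB5UAF4ZVrcy7upd4kCiqhmiJeMyGe7qbq4RXVq3+uoE3MAA4ZljN3aqYd4mGiaqWR5mJu3Nqq6q5hFiZrduqUTEgAmZmWs3dqpmZqEmImqdWmZmoVIqruqp1eaq7l4kgARACRWVr3dypiJqmKHerqVSJmZhVmrrKqWaJqqgzdQAAACaIh7zdyXRGeKYoZ7ypQ4mYeYVpi7uUQ0RVQRaEAAADmaqqze24VWeJtidozLkziYd4iFaKqDIREiITeYEAADmYmqrN7LmZmpuoR2ncqBSZZqu4lnqVQzIzNGiHEAEyeWWbqr3bqIeaq7qIesyUJ6qZrcqpiZZDM0abuHUwFTWVFtyqvduGRoqqy7ibuoVpqqq7qqqYZ2d43v65hiBoZVA9/KvO24d4qqm7qJqql4qZqqqqqqqlWc7u7Il2RplCAc/bzd7bqqmZh4qruYqqqWaaqqqqqpRN7u24m7hXlhEH/s7tzLqqhWdompmstnqoNZqqqqqZdL7v2qq7qkNyIi3+7sqqqqkyeaupqbq6doclqqqqqYZs3v2qqqqnBFFTjuzbmaqqqBSbvKmLu6uUVSeqqqdER93v6qqqqpEYU3nMvNy7uqqTB6zcqp29uVNTKKmZYUne7v6qqqqpMHlFirrO67u6qmJarN26re26iIM4hndI3d3u2qqqqqg0mYRaq+7KqqqqdGqs7bqv/dyZp2c0d53c3uuqqqqqqFaqc2qs7ZiaqqqWWM3tu73u7LqWUwSJvN/cqqqruqqqqGZzWry2RXiaqqhZ7s3czu66vKdABJrO7cqqqs2omqqpNFJqqoZ3iaqqmqze7bu9yqq7h0Eya93byqq97GaaqqQGdGqpmqqru7mavv3uy8qqqql0BHRGvMyqqt7FNpqqcDmWSKqqqqvMuavf7f67uqqqlxFZmFaLzKur3WJpqqkhiqQoqqqqq7zLvP7O7KqqqYdQF4iJhoq7ubrJVJqrpgarkimqqqmqu9vP7O7KqqmEMhFFRGeId5qszKl3msuES8phSqqqqqqs3u7M7aqqpjFDESIjRniYVr7sqomc6XistRJqq7qqqqzf7M3suqqmM1EiEkZ3ZWZ73cqZq77qWLuDE3vcqau8vf/+3bqqqqhCI1FIiYiKuqrN26m97suWioQ2jeyIrdyt//26qqqqqVMkQ3qaqr3brO7KrN7u7IdmlVm7upit3J7/66qqqqqqcxREaZqqzLqr3rvv7O7cplVpdpu7qJzKr//KqqqqqqpyJERZqqqrrKvuzu7u26zYNGeqmrmJq7rP/rqqqqqqqmJDVEmqqqrMvP3dy9qIqsxSaXebumWaqt/tqqqqqqqpU2RUSKqqqtzN7KqJhnh4yoJHqFiqlmu63tuaqqqqqqlkZEQ3qqqqy83cqZiHZnmrhESKhoq5ipbeyLyqqqqqqnNVMieqqqq83bqZl3eImppnUnmaqWirdM26zKqqqqqmMmQQOaqqqq3MqHZVeZmaqHYSmqqqdYqErMu7qqmaqpNGcBJaqqqqvdyoh1aauqmGZkeaqqqnWaV72rrKhpqYVnYRZViqqqzd7KqpmquqqIh2d2aJqqqGd1zau7hFmHQmMTiWNquqzu26qru7vKmHd3hzNod3iqlma8qslkeHVFAWmpRazKzuyqqs26zKmqiIh3eJd3eImpVauqqXiJiIdYqqqZq7vuuqqqvN3MqJuIiId3Znd3mZYlmqqqqaqZYpqqqqqprcuqqqqs3LvMqYaJh3VGd2Z4dUaZqqqqqplRmqqqqpq7qqqqqqzMu97GaYeamImGVYhneGaamqqqmVKZqqqqqqqqqqqqu8273bhWqoeKqpdmZohCJpl3uqqZZImqqqqqqqqqqqqr7rrMyXV6qod5ljNIZDJXZ0faqpmH"/>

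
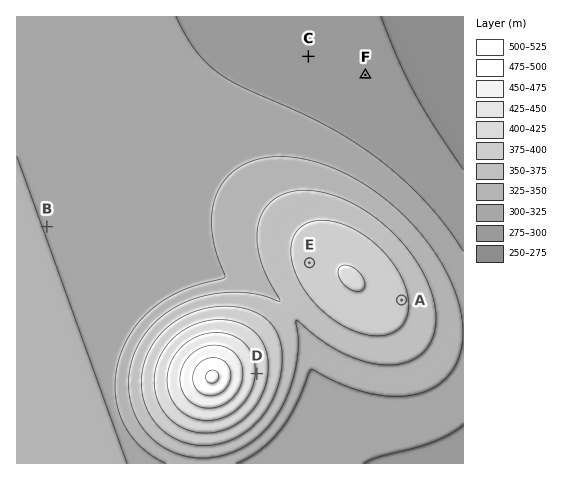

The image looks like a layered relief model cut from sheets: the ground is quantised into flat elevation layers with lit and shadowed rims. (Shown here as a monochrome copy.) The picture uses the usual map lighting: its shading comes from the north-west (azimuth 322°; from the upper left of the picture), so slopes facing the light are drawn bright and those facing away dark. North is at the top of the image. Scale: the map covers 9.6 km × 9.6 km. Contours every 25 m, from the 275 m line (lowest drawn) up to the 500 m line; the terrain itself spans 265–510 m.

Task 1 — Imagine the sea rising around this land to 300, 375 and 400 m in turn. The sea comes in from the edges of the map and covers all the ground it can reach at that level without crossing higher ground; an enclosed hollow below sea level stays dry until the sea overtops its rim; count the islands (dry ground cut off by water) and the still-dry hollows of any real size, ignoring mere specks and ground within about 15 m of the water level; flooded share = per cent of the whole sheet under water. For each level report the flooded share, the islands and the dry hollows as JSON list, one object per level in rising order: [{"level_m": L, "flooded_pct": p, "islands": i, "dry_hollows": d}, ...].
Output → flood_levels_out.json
[{"level_m": 300, "flooded_pct": 17, "islands": 0, "dry_hollows": 0}, {"level_m": 375, "flooded_pct": 88, "islands": 2, "dry_hollows": 0}, {"level_m": 400, "flooded_pct": 95, "islands": 1, "dry_hollows": 0}]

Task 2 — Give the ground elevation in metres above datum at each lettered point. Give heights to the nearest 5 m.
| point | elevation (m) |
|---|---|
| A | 380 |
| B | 325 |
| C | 285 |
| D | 420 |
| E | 385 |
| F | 280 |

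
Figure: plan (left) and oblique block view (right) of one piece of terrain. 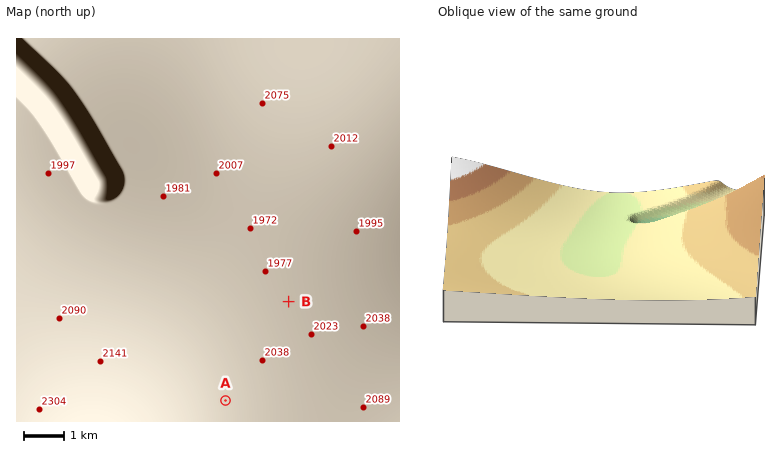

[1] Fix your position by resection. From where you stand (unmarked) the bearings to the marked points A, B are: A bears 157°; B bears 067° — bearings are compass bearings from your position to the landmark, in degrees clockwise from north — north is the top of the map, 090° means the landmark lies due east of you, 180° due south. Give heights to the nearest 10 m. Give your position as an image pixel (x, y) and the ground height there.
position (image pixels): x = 200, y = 339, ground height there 2030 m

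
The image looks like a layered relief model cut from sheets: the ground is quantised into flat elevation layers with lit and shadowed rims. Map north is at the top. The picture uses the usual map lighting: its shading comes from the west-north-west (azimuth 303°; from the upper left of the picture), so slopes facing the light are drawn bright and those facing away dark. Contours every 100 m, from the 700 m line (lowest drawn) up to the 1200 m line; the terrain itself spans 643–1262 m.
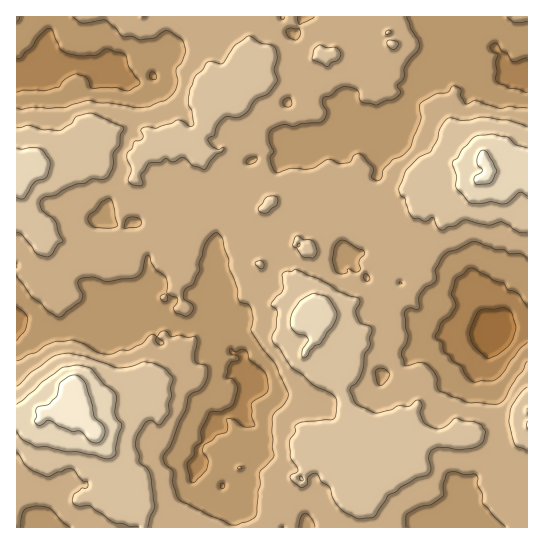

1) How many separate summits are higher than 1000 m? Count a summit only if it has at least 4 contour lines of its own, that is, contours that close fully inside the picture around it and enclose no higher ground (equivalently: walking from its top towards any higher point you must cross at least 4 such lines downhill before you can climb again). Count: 0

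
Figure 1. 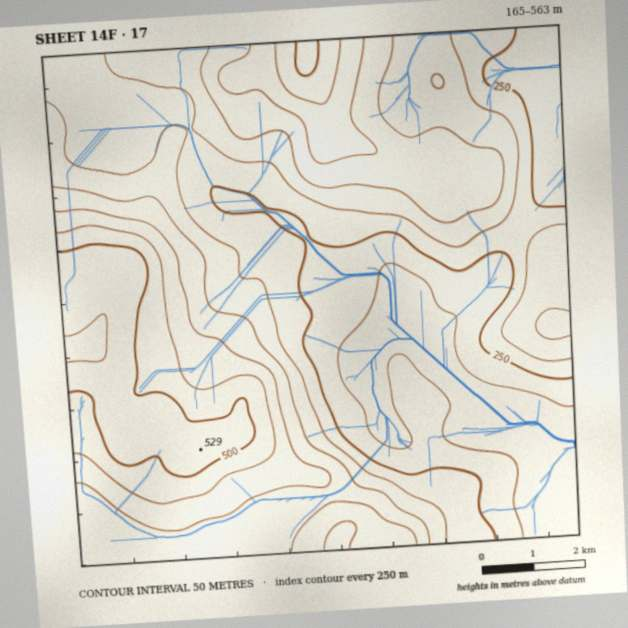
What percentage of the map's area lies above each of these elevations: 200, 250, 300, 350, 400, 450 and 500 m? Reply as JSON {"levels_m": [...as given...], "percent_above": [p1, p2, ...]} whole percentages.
{"levels_m": [200, 250, 300, 350, 400, 450, 500], "percent_above": [90, 76, 58, 42, 26, 16, 8]}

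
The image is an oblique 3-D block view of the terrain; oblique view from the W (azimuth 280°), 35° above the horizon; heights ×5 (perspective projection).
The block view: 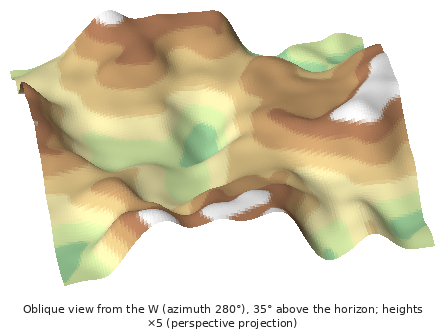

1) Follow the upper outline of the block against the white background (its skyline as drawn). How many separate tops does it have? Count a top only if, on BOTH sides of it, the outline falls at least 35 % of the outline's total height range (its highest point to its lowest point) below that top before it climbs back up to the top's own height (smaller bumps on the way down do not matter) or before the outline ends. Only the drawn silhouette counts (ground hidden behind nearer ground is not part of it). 0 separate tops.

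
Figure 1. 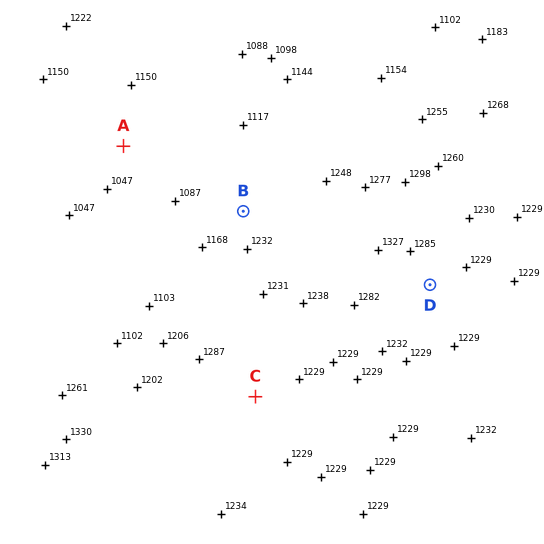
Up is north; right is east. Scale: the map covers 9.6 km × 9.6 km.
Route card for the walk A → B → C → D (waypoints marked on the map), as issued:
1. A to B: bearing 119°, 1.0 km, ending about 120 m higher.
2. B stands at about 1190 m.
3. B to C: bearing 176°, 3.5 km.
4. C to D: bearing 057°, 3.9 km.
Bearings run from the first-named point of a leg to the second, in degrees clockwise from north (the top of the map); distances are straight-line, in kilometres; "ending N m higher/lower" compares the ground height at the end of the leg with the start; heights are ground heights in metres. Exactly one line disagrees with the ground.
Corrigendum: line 1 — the distance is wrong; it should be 2.6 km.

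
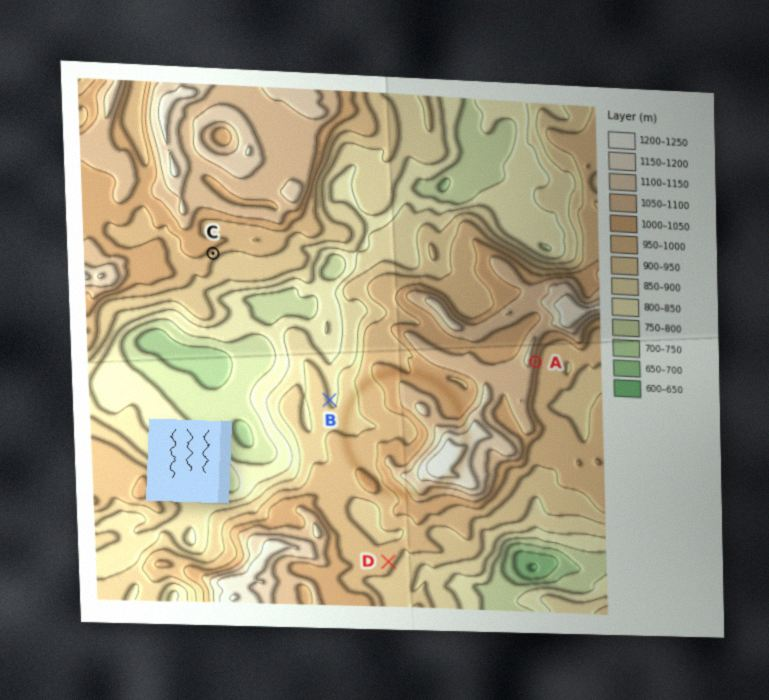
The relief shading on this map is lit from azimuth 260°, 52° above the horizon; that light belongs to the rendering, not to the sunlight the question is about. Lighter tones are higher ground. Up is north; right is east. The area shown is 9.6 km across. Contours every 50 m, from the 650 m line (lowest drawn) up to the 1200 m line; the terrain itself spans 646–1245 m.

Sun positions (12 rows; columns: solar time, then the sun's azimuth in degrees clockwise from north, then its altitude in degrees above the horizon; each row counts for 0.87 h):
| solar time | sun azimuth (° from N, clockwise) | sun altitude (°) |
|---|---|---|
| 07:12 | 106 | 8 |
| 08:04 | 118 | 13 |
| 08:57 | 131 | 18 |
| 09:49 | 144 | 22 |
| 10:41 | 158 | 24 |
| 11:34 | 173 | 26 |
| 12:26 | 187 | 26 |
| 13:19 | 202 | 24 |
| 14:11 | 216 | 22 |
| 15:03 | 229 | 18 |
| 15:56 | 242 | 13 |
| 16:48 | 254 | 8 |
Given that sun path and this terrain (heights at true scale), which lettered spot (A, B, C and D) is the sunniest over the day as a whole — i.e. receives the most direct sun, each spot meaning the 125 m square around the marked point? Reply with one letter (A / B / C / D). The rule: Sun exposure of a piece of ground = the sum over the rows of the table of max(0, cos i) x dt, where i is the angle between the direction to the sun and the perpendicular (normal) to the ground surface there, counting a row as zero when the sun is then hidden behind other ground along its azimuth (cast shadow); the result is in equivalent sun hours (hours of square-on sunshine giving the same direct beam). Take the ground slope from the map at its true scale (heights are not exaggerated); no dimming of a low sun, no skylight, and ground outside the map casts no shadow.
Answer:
C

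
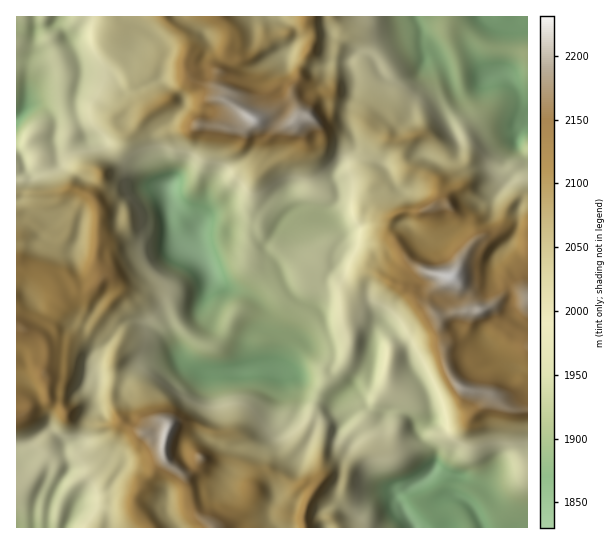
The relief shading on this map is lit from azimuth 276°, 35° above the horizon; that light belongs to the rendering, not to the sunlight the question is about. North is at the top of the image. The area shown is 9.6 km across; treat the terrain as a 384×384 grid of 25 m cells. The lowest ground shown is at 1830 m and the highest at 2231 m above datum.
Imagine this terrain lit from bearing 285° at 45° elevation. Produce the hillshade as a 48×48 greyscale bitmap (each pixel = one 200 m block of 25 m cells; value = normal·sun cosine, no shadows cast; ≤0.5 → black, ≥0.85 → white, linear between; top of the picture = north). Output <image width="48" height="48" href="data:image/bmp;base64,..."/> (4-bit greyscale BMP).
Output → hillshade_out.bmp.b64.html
<image width="48" height="48" href="data:image/bmp;base64,Qk32BAAAAAAAAHYAAAAoAAAAMAAAADAAAAABAAQAAAAAAIAEAAATCwAAEwsAABAAAAAAAAAAAAAAABEREQAiIiIAMzMzAERERABVVVUAZmZmAHd3dwCIiIgAmZmZAKqqqgC7u7sAzMzMAN3d3QDu7u4A////AImpnOy924WL3ZZnd5u1WGVkNWmpmZmpmXiZit3e2Va9uYiHaKu1R1VTNpqZmZqpmWeKmM3f6FfNl4mpZpvHFWQzR6qZmaqqmXZpqazO+lashom7dYvKIlISRpupmqmrupdnq6u9/IeaZGi7h4rMckITRFermZmsy6mHi8u77sqXZEeqmHe9pVQ1VCFaqYeL3aqYirqr3utXt0eIiIittXh3djI4unVazImXirur3doll2iIiJmcpnqph1VoqYVXiDV3aKu73boxWJmGVpuqloqql1e7umVWZgA5dIvMzLthR4mGVorKhYypqFe+/oRVVVIpgkvtvNtzJZqXZ5rLhou5mXed/7Zndphoc0rbrLpjV6uoZoq8h6q6iIed/rmHd4mXM3vKqqdEWKu5eJq8lovMqHeu/qmXd5unMFvKmXRFeaqqmZq9yGi9uHjP/IiImbumQDrId1RWiJmZmZq9ynaNx2rv53mYmauXUSrHNVRYmId4iJq8y6Zs2Gv/toiJmaqXYyjJQzNYqYZniImrzMdb6Y3/lniZq5mHdkWZZDNYqYdomImavMdJy77+hmiau4d3Z3Z4ZEV3d6p3iZmavMhHrN78d2eamXiId4hmVWZlWLuXiZmZrchWnN7qeHVomXiqh3h1VUVTSbyoiZmZrclnm97Kqqhmm3mqmIaGVVVSJ7u6mqmZrMmJq8ypmZmYrYmqmqhmRFZjJqu7qpqprNqazLq6llabvImZmruEJFVURr3KmZqpm927y7zMpTWLuomZituDJDNWec3KiJqpmt/czMyryER7u3eIi+xjIwFYms3KiJqqmb79zaeb7HNKzIiZiuxjIgBYm8zLiJmqqa3+64eazrY1vneJmdxkMQBom8zLl4mqqq3/2omZrNuFjJiJmctVQAFpity7l3mZmr3uyJqYiZmpmpmZmctVQAOKmszLh3iZms7d3LyXdmeambqpmrlDECWbmavLhniZib3Lu87rY1acqLu7uqdBAUa9qKu7dFipiK3Kma3tlkR7y7vN2qpAATWdyJzMgzWIeKzKmqvLmVNYq6qr3dtBI0RqyYrMp0VlNqy5rLqZmWRomcuZvcp2RFZoqYiZqYdlEXupq6iaqnRXmduZqqu6ZFeHiIiGd4iGMEmqmXaJeHRGm+uJqJvMlmiahneGVnd1QTirqZhlSHVVi/6ZqazLqHjOyZmYZpl1MDipmapjaHZleO7Lu8zKu4ae66u7houmIUmoiJlkeIh2Z6zcq8zLvLhq7buoiZqVRFiZmIdVeJmHd4rMqszLvMyYzcqHiap2djaZmHZmeImYiIm7mbzLuqvsu7h3mrt1h0WYh2Z3iHipqomrmKy7upv+qqhnia2leGaIhkaJmGeJu4m6mLy6qqvuqah2Z5zGZ3iIdUaKqXeJq3m6msy5mqremLuHZGvoNmaHZFeKqImZqnm5i+2pmarMmLuHmGfKRnZlRWeamImZqnmqm925mau5ebuGmqmYRodkNXiqmIiJmXiJu825mrqIqpdnia3HRmZ1NXmql3iZmQ=="/>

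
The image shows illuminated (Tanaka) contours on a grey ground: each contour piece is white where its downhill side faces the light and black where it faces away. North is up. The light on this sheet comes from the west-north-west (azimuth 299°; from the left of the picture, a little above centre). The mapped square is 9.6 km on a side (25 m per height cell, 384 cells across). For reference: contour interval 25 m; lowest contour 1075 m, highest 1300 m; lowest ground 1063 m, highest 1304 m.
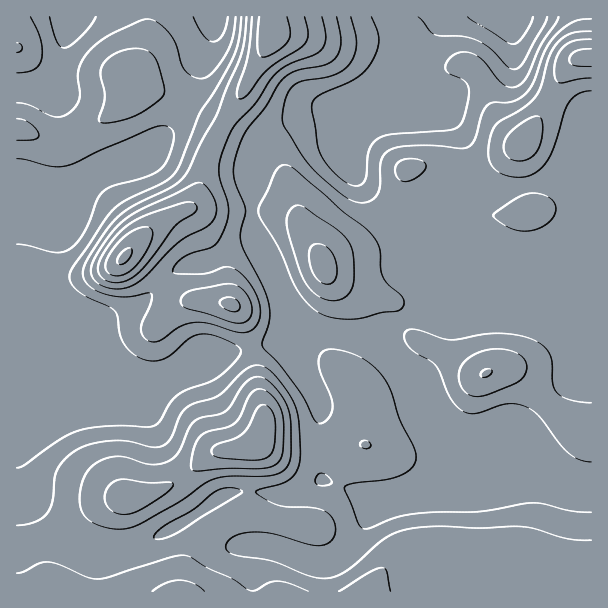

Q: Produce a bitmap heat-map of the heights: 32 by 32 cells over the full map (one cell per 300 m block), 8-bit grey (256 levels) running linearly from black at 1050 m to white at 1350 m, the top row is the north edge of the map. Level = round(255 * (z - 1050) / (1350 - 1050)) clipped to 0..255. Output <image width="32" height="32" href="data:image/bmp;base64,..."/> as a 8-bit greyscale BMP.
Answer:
<image width="32" height="32" href="data:image/bmp;base64,Qk02CAAAAAAAADYEAAAoAAAAIAAAACAAAAABAAgAAAAAAAAEAAATCwAAEwsAAAABAAAAAAAAAAAAAAEBAQACAgIAAwMDAAQEBAAFBQUABgYGAAcHBwAICAgACQkJAAoKCgALCwsADAwMAA0NDQAODg4ADw8PABAQEAAREREAEhISABMTEwAUFBQAFRUVABYWFgAXFxcAGBgYABkZGQAaGhoAGxsbABwcHAAdHR0AHh4eAB8fHwAgICAAISEhACIiIgAjIyMAJCQkACUlJQAmJiYAJycnACgoKAApKSkAKioqACsrKwAsLCwALS0tAC4uLgAvLy8AMDAwADExMQAyMjIAMzMzADQ0NAA1NTUANjY2ADc3NwA4ODgAOTk5ADo6OgA7OzsAPDw8AD09PQA+Pj4APz8/AEBAQABBQUEAQkJCAENDQwBEREQARUVFAEZGRgBHR0cASEhIAElJSQBKSkoAS0tLAExMTABNTU0ATk5OAE9PTwBQUFAAUVFRAFJSUgBTU1MAVFRUAFVVVQBWVlYAV1dXAFhYWABZWVkAWlpaAFtbWwBcXFwAXV1dAF5eXgBfX18AYGBgAGFhYQBiYmIAY2NjAGRkZABlZWUAZmZmAGdnZwBoaGgAaWlpAGpqagBra2sAbGxsAG1tbQBubm4Ab29vAHBwcABxcXEAcnJyAHNzcwB0dHQAdXV1AHZ2dgB3d3cAeHh4AHl5eQB6enoAe3t7AHx8fAB9fX0Afn5+AH9/fwCAgIAAgYGBAIKCggCDg4MAhISEAIWFhQCGhoYAh4eHAIiIiACJiYkAioqKAIuLiwCMjIwAjY2NAI6OjgCPj48AkJCQAJGRkQCSkpIAk5OTAJSUlACVlZUAlpaWAJeXlwCYmJgAmZmZAJqamgCbm5sAnJycAJ2dnQCenp4An5+fAKCgoAChoaEAoqKiAKOjowCkpKQApaWlAKampgCnp6cAqKioAKmpqQCqqqoAq6urAKysrACtra0Arq6uAK+vrwCwsLAAsbGxALKysgCzs7MAtLS0ALW1tQC2trYAt7e3ALi4uAC5ubkAurq6ALu7uwC8vLwAvb29AL6+vgC/v78AwMDAAMHBwQDCwsIAw8PDAMTExADFxcUAxsbGAMfHxwDIyMgAycnJAMrKygDLy8sAzMzMAM3NzQDOzs4Az8/PANDQ0ADR0dEA0tLSANPT0wDU1NQA1dXVANbW1gDX19cA2NjYANnZ2QDa2toA29vbANzc3ADd3d0A3t7eAN/f3wDg4OAA4eHhAOLi4gDj4+MA5OTkAOXl5QDm5uYA5+fnAOjo6ADp6ekA6urqAOvr6wDs7OwA7e3tAO7u7gDv7+8A8PDwAPHx8QDy8vIA8/PzAPT09AD19fUA9vb2APf39wD4+PgA+fn5APr6+gD7+/sA/Pz8AP39/QD+/v4A////AJugoJqXmqClqqukm5STlZGIh5Kcl46LioqLjI6QkI6Mk5aVj4yNkZacnJSMiIaCe3Z2fIuTkI2MjY6PkJCPjYqMjoyJhoaFhYmOi4J7eXh5fXt0eoiPkI+Pj5CQjoqGhIOFiYyRlZKGf4KIiIWDhYqNg3Jrc32Cg4KBgYKBfHh3d32Hk5+qq5+Qg3+FjIuFhIN7bmRjZ2lqampsb3Bua2pxeYWUo6+xrqeZh3+BgXt1cG5qZWNiYF9fX2BiZGRiYW53g5CdpaWipKeimpmZkn5tbG9vbmpkYF9eXV1eXl9hZ297h5CVkoyRo7e+wcKwi3FyeXx5cWhiYWBdXF1fZm1fY2t0en17d3+ZsLrDzbmMcXN8f3pvZWFjYl9dXmVxelxdX2JlZmZndIyaoLDHuYltbXZ6dGlgYGVmYmBkbHR3XFtbW1xcXF9qeoOMorqqfmdqdXhwZV5hbXZxbG1ubWtcW1tbW1tbXWFmbHiQoYxsZG53dmxiX2Z6jIqAeG5mYltbW1tbXWFlY19fZneCcWFmcHNuZmNlbHuNkop9bmNeW1tbW1xibndxZF9ibG5iXmVqaGZlaGxtcXl/fXRqYV1bW1tbXWd4g4F2cXmCdWBdYmVlZmhqamhmZ2hoZWFdWl1cXF1haneCi4+UoKKCYV1nb29sampnY2BfXl1cW1lYYF9gaHeEg4GKlZ2knXpfZXuGfnJsamZhXlxbWllZWFdiYmV3nriqjYKDhYqDal9ykJeFc2pmY2BeXVtaWFhYV19cW2ydzcypi357fHJhY32Xl4VzaWViX15eXlxaWFhXUlBPWHuxzL6ikId8a2JthJGNfnBnZGJhYWJiY2JeWlhMS0tPYYesuLCkmYVtaHaEhX1xZ2JgYWJlZ2ltcGpgWktLS05XZ36VpKqiiG5qdn97bl1YXl9eX2NmaGxybmRcS0xNTlJWXGl9k5V/Z2Rxd2xXRUdbZmJdXV9iZmhlX1tPUlRRT09PUl98i3pjXmlpVUA2QVxta2NeX2lzcmZdW15hYFxWUU5NVW6Gf2ZaXllHNzI+UV1eW1dccISGcWJhbWdiZGRgWVNUZH2EcF1YUUI0LzY+QEJDRVNsgIl5Z2djWVVdaG5rYl5jcYWDa1lNQDIsMDQ1NTU7TF9qenpqZFBMTFVkcXVvaGRmf5OBYk1COTEwMjQ1NTlGUE9gdnJnUE1MVmZyd3JlWlduk5N1XlZQRDk0NTg7P0VDN0hxgn9gU0hSY25ybV9RS1mFo5eBdmpXRDgzNDtDQzUlNWeNmGZSP0RUYGVjWU1DSHWrsp+Md15KOzIvMDQvIRYjTniHW0s3N0VQVldSRzo9bKm1o411W0Y5MCwlHxgRDRYyUl4="/>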